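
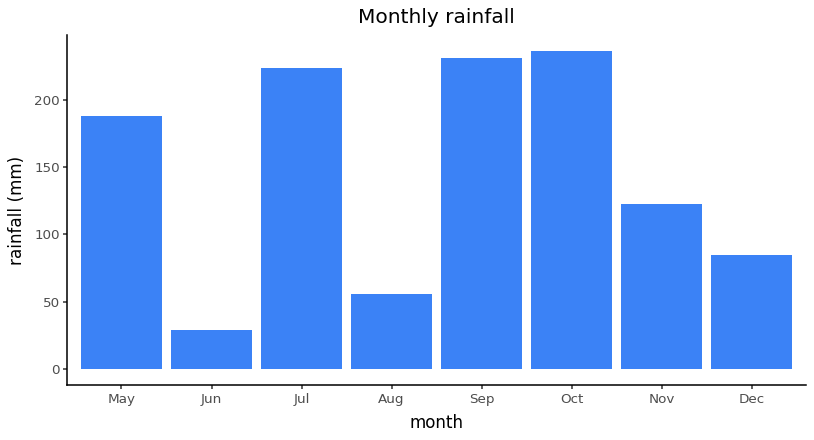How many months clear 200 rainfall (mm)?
3

Above 200: Jul, Sep, Oct.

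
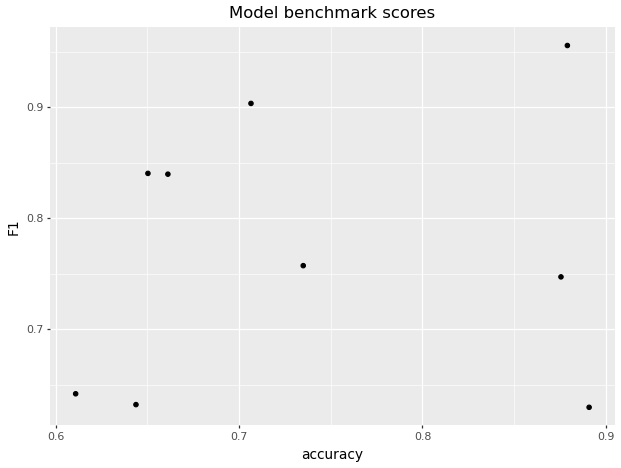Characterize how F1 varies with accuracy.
no clear correlation

Points are roughly uncorrelated; weak (|r| ≈ 0.1).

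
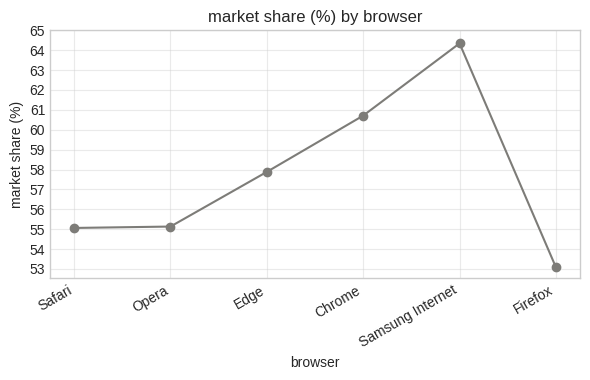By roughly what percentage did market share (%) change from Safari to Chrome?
≈ +10.9%

Safari ≈ 55, Chrome ≈ 61; (61 − 55) / 55 ≈ +10.9%.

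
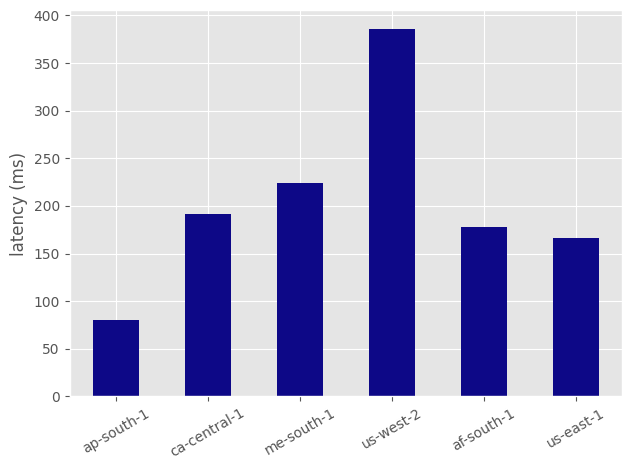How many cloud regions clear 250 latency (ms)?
Above 250: us-west-2.

1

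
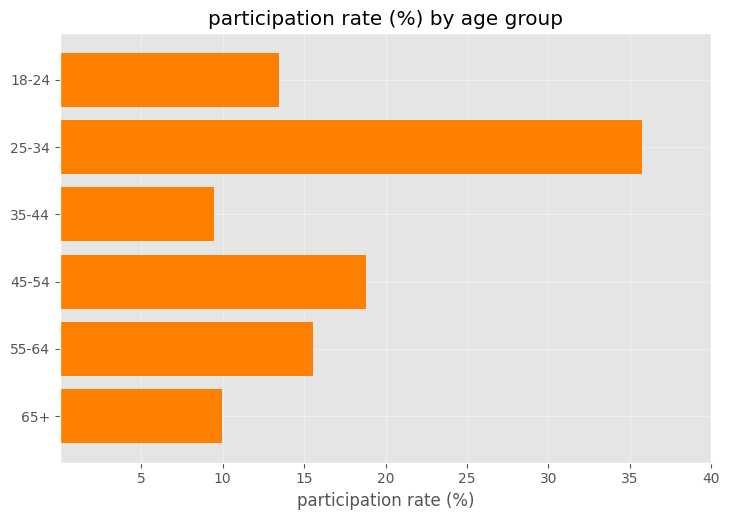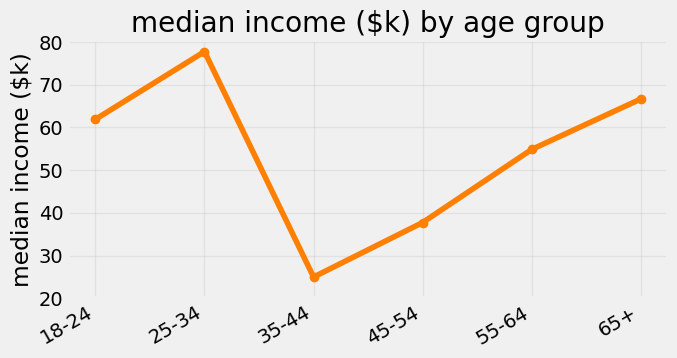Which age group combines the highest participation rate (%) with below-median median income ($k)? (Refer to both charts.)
45-54

Chart 2 median median income ($k) ≈ 60; below-median age groups: 35-44, 45-54, 55-64. Among those, 45-54 has the highest participation rate (%) (≈ 20).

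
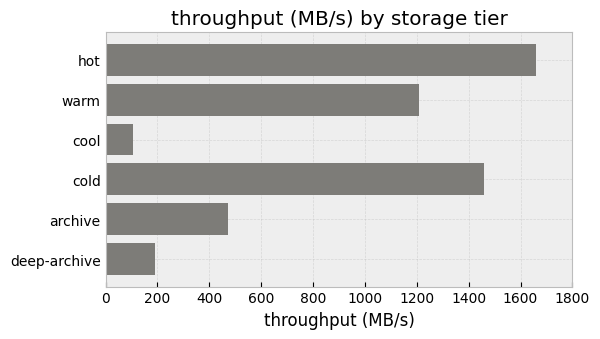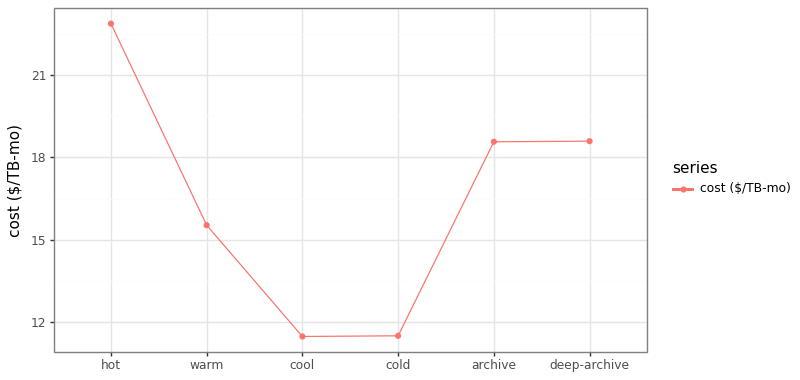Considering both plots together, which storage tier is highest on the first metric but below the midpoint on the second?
cold

Chart 2 median cost ($/TB-mo) ≈ 15; below-median storage tiers: warm, cool, cold. Among those, cold has the highest throughput (MB/s) (≈ 1400).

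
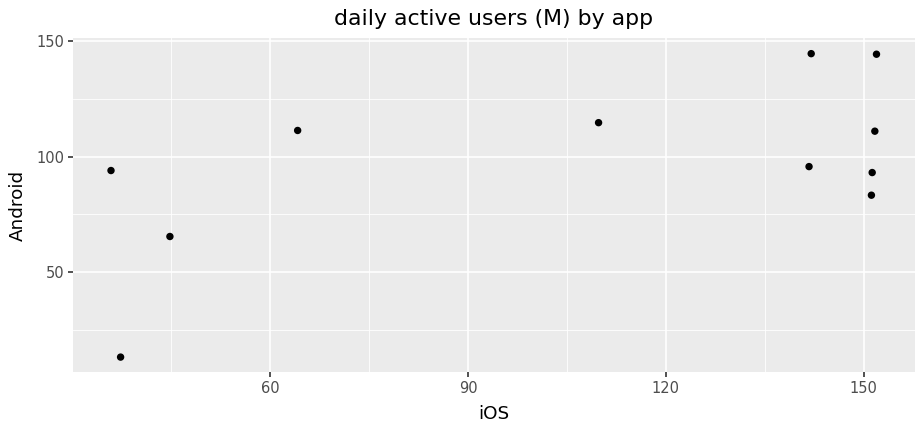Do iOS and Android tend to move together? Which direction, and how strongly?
positive, moderate

Points are positively correlated; moderate (|r| ≈ 0.6).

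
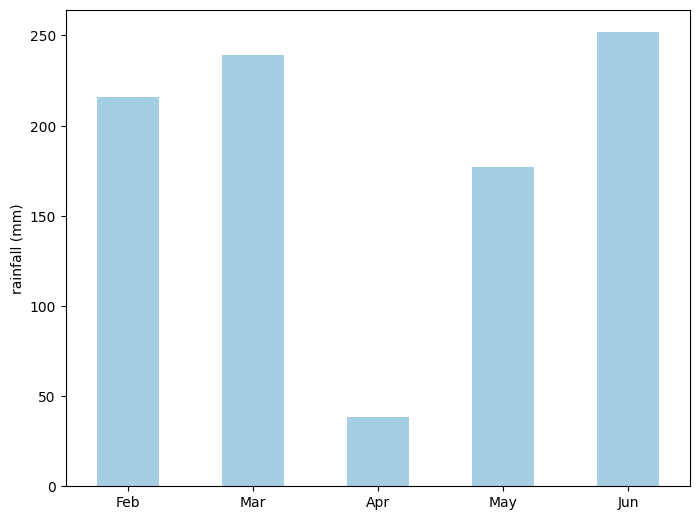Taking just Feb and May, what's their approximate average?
≈ 200

(225 + 175) / 2 ≈ 200.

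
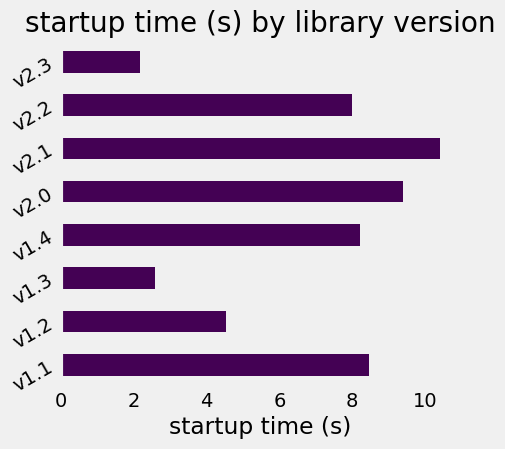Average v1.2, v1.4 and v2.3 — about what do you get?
≈ 5

(5 + 8 + 2) / 3 ≈ 5.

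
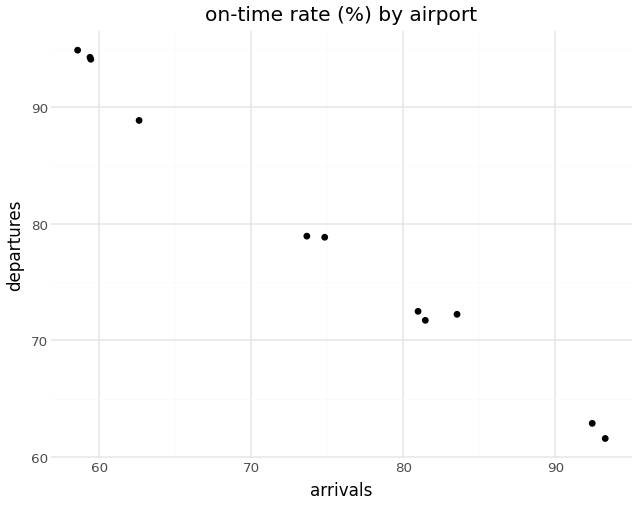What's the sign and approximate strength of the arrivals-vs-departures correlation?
Points are negatively correlated; strong (|r| ≈ 1.0).

negative, strong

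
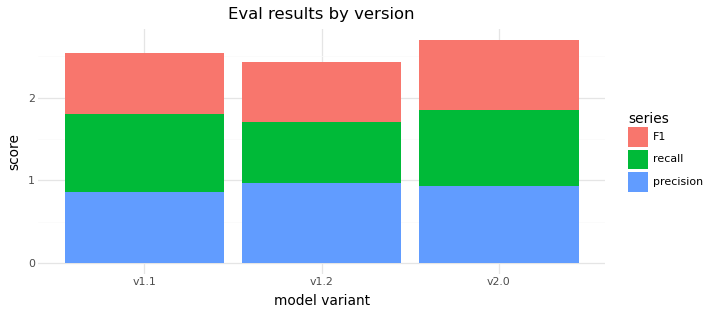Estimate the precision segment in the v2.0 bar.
precision top ≈ 1.0, bottom ≈ 0.0; segment ≈ 1.0.

≈ 1.0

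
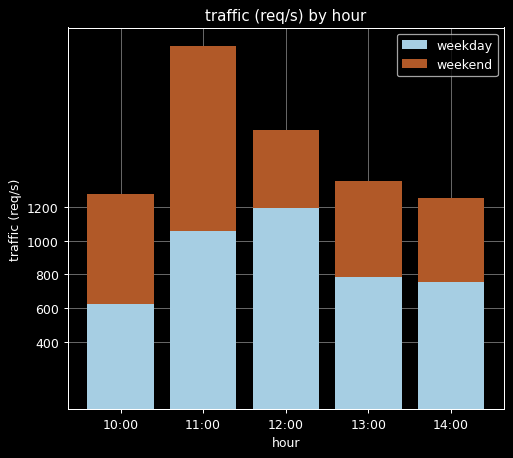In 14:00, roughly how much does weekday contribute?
weekday top ≈ 800, bottom ≈ 0; segment ≈ 800.

≈ 800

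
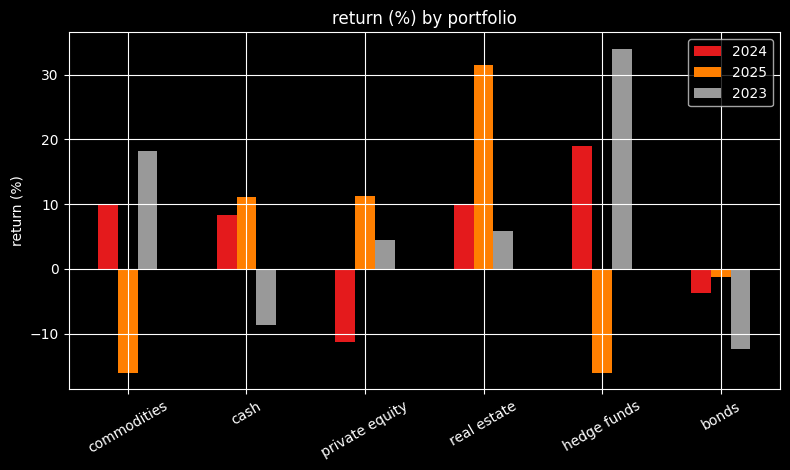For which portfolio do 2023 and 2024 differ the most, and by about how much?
cash: 2023 ≈ -10, 2024 ≈ 10 → gap ≈ 20. Next-largest (private equity) is only ≈ 15.

cash, ≈ 20 %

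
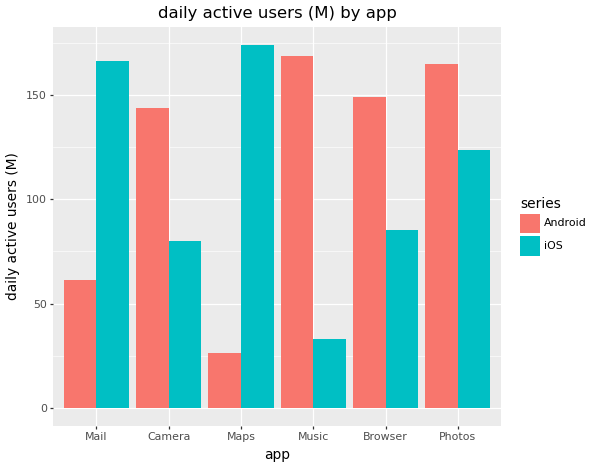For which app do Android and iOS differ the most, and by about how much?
Maps, ≈ 160 M

Maps: Android ≈ 20, iOS ≈ 180 → gap ≈ 160. Next-largest (Music) is only ≈ 120.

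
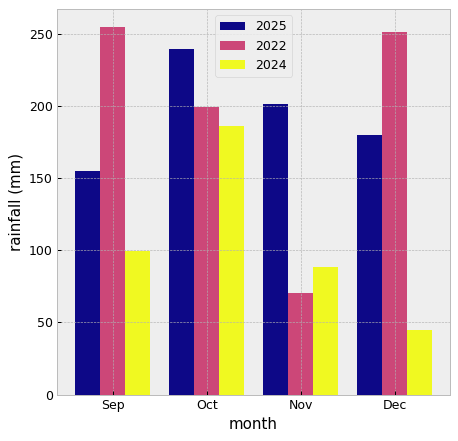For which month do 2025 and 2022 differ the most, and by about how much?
Nov: 2025 ≈ 200, 2022 ≈ 75 → gap ≈ 125. Next-largest (Sep) is only ≈ 100.

Nov, ≈ 125 mm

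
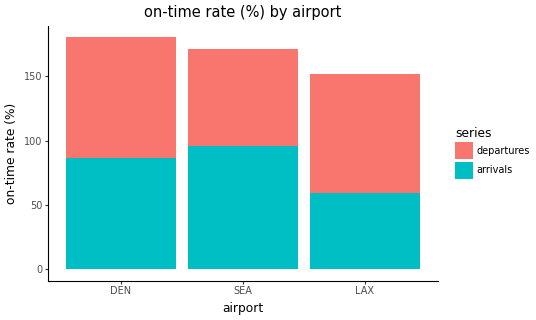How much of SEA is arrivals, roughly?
arrivals top ≈ 100, bottom ≈ 0; segment ≈ 100.

≈ 100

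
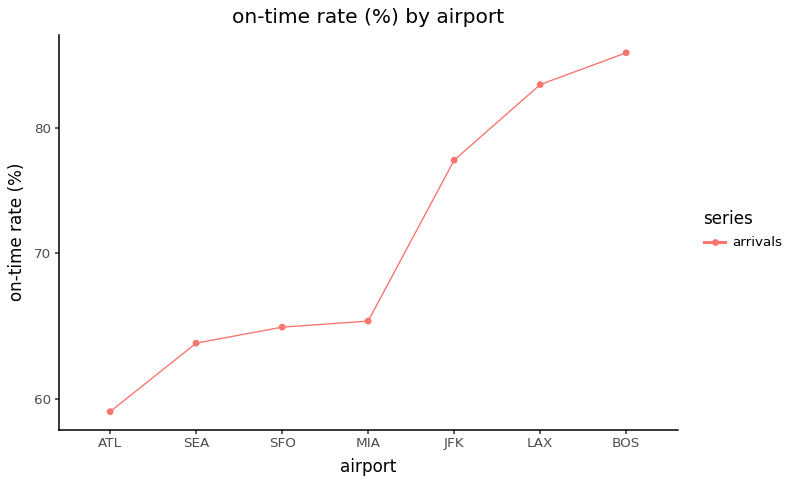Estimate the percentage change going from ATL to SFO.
ATL ≈ 60, SFO ≈ 65; (65 − 60) / 60 ≈ +8.3%.

≈ +8.3%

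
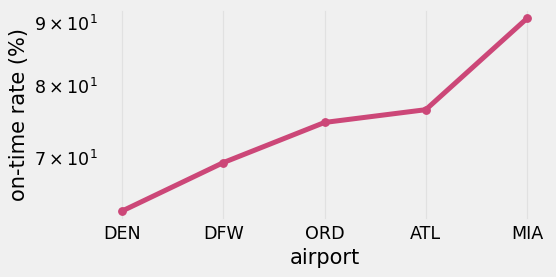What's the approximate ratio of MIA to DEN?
≈ 1.38×

MIA ≈ 90, DEN ≈ 65; 90/65 ≈ 1.38.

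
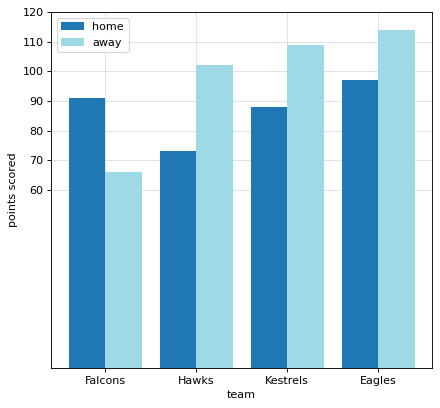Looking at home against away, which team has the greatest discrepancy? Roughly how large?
Hawks, ≈ 30

Hawks: home ≈ 70, away ≈ 100 → gap ≈ 30. Next-largest (Falcons) is only ≈ 20.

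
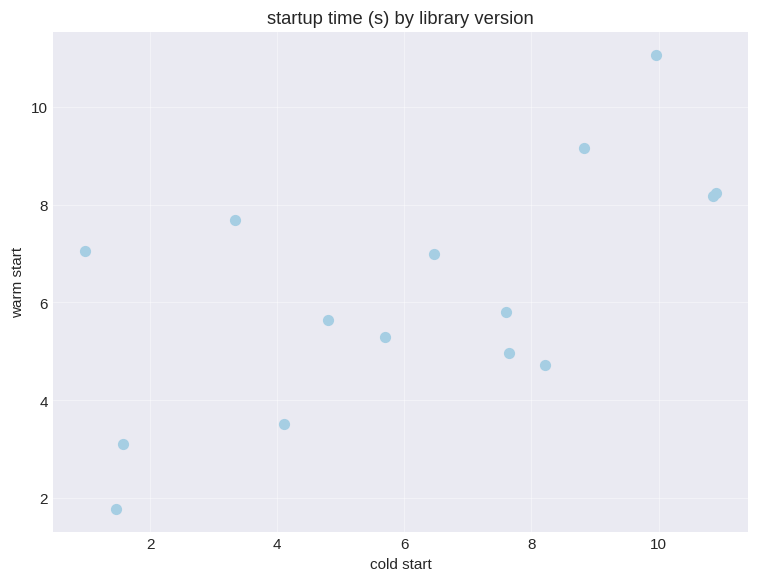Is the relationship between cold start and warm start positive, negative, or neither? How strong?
positive, moderate

Points are positively correlated; moderate (|r| ≈ 0.6).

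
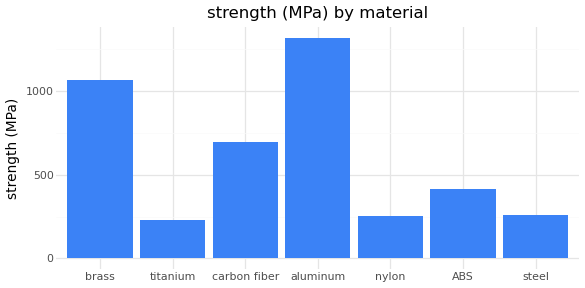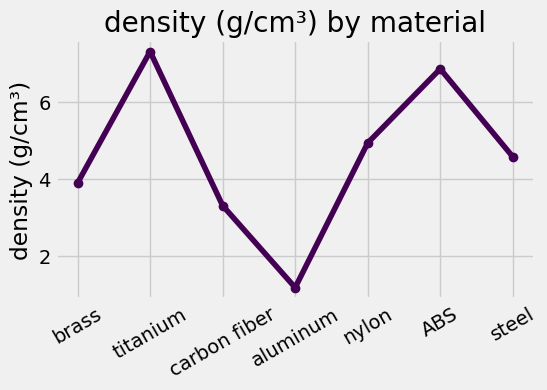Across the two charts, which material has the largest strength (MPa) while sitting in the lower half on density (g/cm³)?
aluminum

Chart 2 median density (g/cm³) ≈ 5; below-median materials: brass, carbon fiber, aluminum. Among those, aluminum has the highest strength (MPa) (≈ 1400).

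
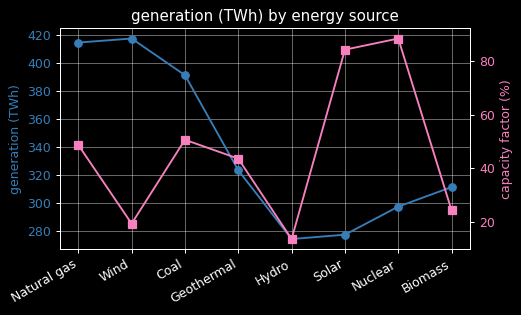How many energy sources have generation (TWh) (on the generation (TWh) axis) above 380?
Above 380: Natural gas, Wind, Coal.

3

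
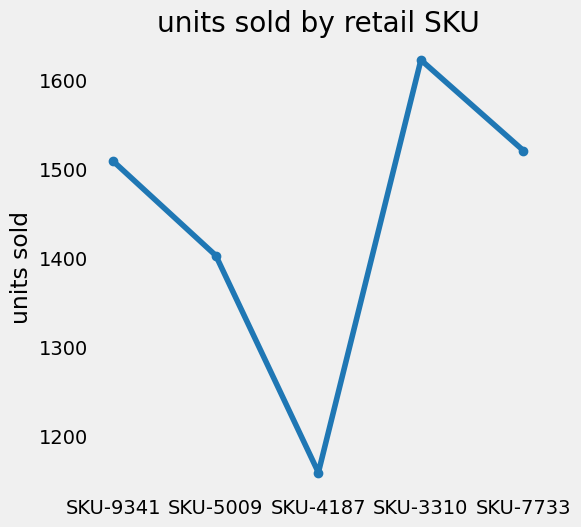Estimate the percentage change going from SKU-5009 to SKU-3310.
SKU-5009 ≈ 1400, SKU-3310 ≈ 1600; (1600 − 1400) / 1400 ≈ +14.3%.

≈ +14.3%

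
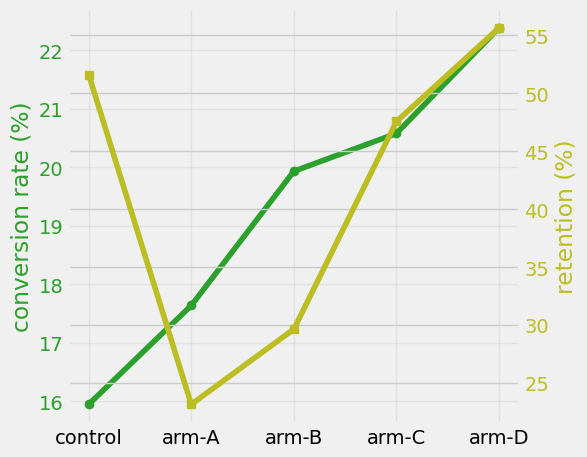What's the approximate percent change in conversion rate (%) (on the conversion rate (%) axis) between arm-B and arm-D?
≈ +10%

arm-B ≈ 20, arm-D ≈ 22; (22 − 20) / 20 ≈ +10%.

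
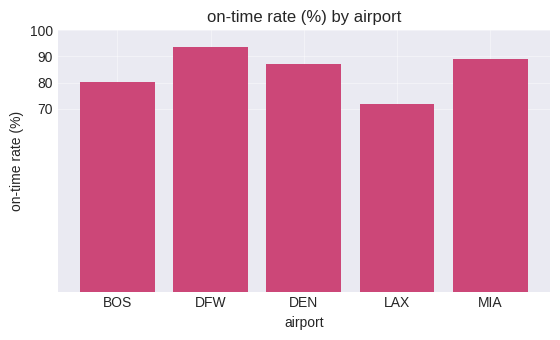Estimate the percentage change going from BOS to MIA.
≈ +12.5%

BOS ≈ 80, MIA ≈ 90; (90 − 80) / 80 ≈ +12.5%.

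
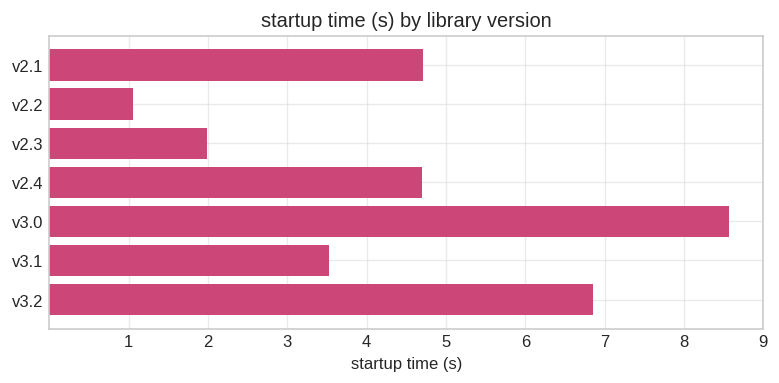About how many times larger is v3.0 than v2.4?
v3.0 ≈ 9, v2.4 ≈ 5; 9/5 ≈ 1.8.

≈ 1.8×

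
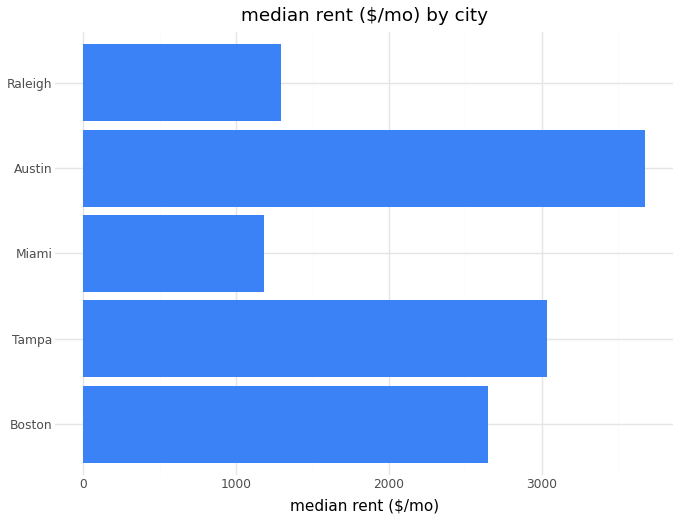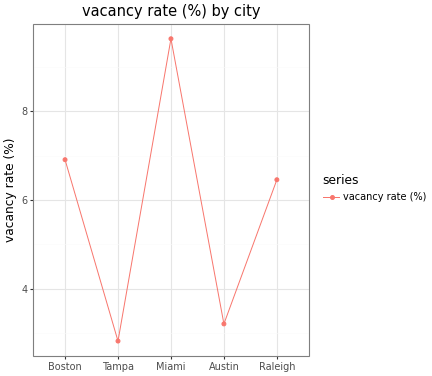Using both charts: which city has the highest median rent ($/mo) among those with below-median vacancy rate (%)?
Chart 2 median vacancy rate (%) ≈ 6; below-median cities: Tampa, Austin. Among those, Austin has the highest median rent ($/mo) (≈ 3500).

Austin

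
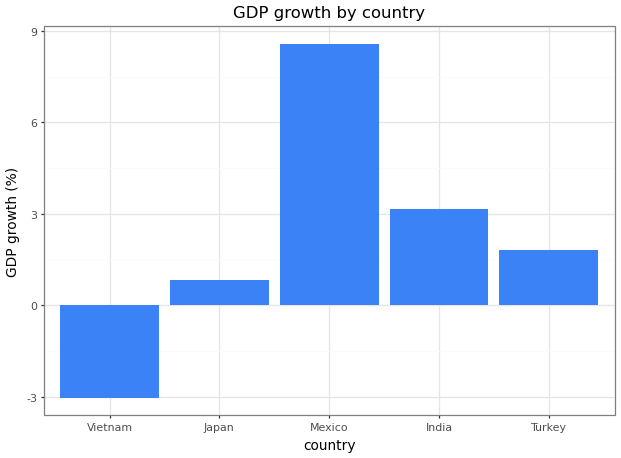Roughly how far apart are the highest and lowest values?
≈ 12

Max Mexico ≈ 9, min Vietnam ≈ -3; range ≈ 12.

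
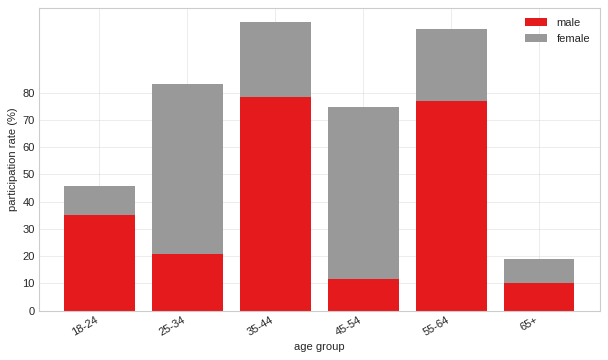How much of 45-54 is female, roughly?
female top ≈ 70, bottom ≈ 10; segment ≈ 60.

≈ 60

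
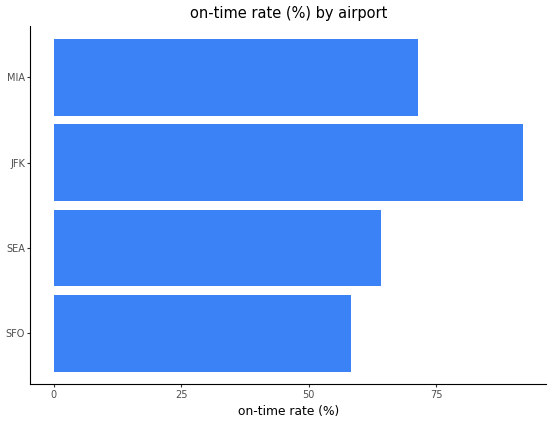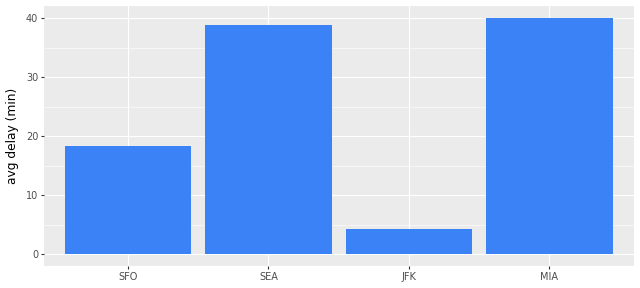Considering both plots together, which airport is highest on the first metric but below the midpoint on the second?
Chart 2 median avg delay (min) ≈ 30; below-median airports: SFO, JFK. Among those, JFK has the highest on-time rate (%) (≈ 90).

JFK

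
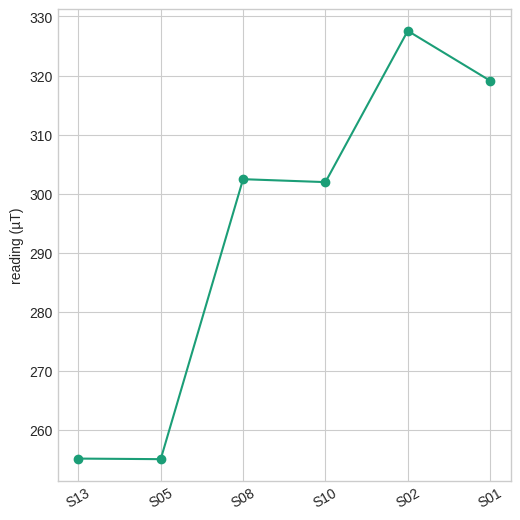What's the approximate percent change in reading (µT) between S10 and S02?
≈ +10%

S10 ≈ 300, S02 ≈ 330; (330 − 300) / 300 ≈ +10%.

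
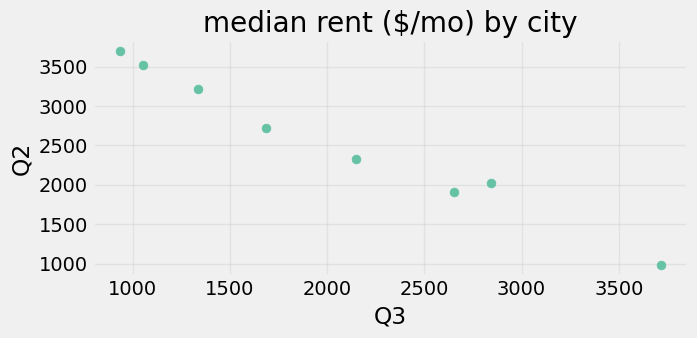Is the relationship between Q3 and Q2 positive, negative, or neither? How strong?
Points are negatively correlated; strong (|r| ≈ 1.0).

negative, strong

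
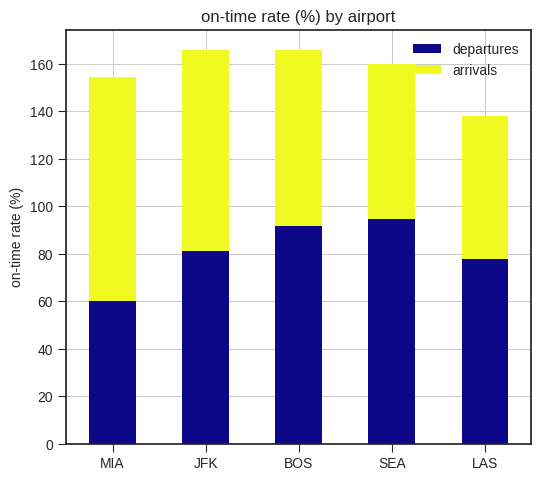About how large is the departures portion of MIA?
departures top ≈ 60, bottom ≈ 0; segment ≈ 60.

≈ 60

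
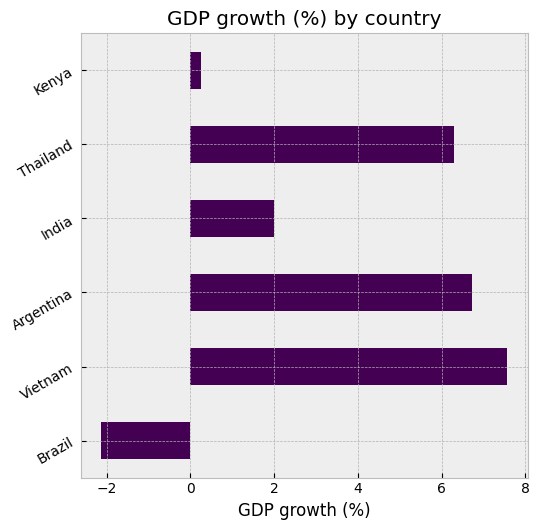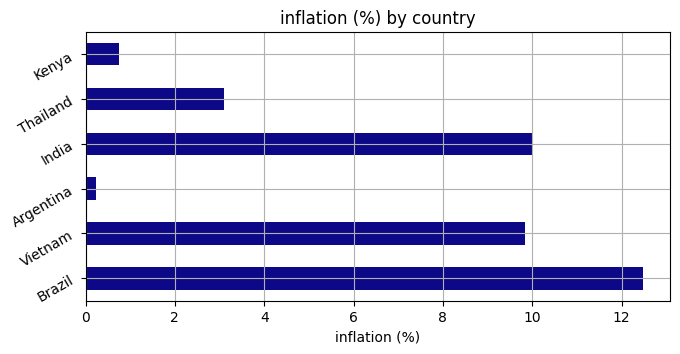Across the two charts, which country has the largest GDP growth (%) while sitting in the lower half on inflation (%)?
Chart 2 median inflation (%) ≈ 6; below-median countries: Argentina, Thailand, Kenya. Among those, Argentina has the highest GDP growth (%) (≈ 7).

Argentina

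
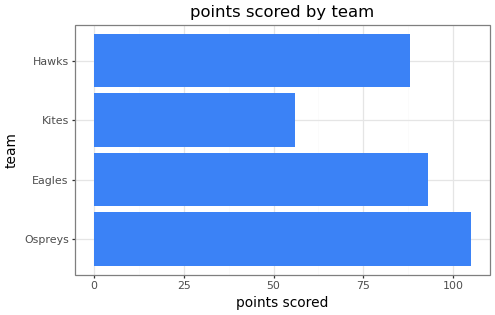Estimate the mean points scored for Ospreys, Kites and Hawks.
(100 + 60 + 90) / 3 ≈ 83.

≈ 83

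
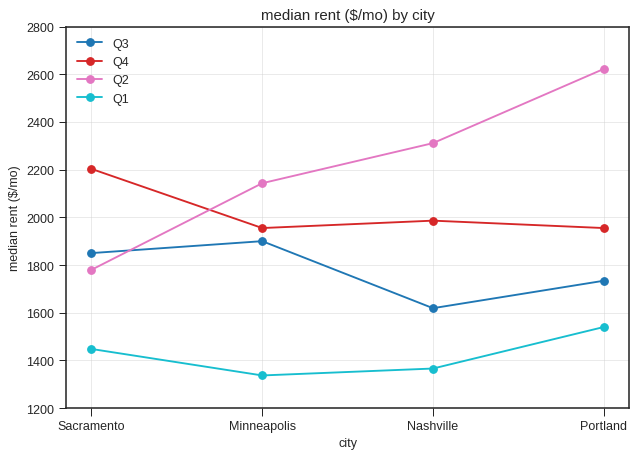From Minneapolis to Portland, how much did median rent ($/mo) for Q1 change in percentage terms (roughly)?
≈ +14.3%

Minneapolis ≈ 1400, Portland ≈ 1600; (1600 − 1400) / 1400 ≈ +14.3%.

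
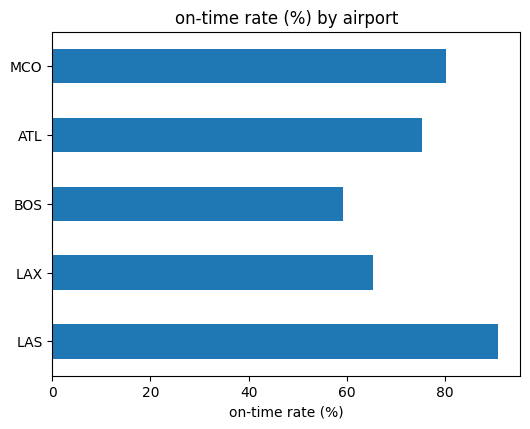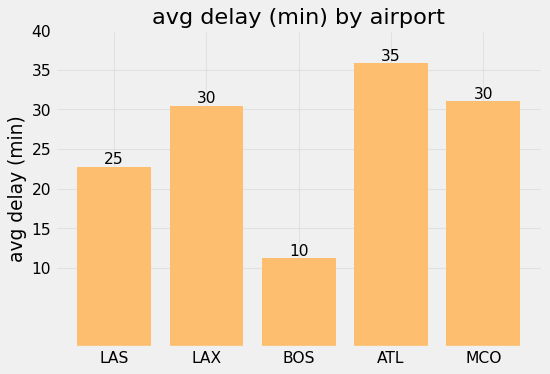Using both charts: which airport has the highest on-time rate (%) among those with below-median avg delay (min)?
Chart 2 median avg delay (min) ≈ 30; below-median airports: LAS, BOS. Among those, LAS has the highest on-time rate (%) (≈ 90).

LAS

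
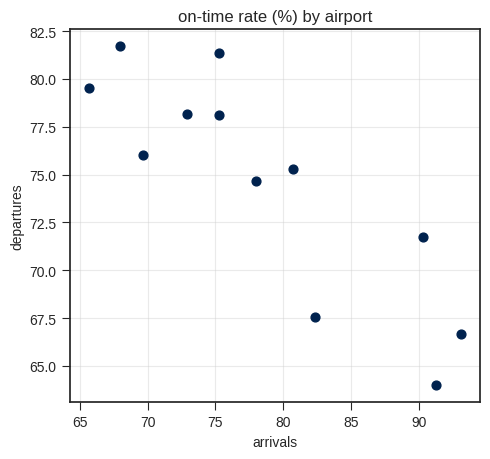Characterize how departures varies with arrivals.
negative, strong

Points are negatively correlated; strong (|r| ≈ 0.9).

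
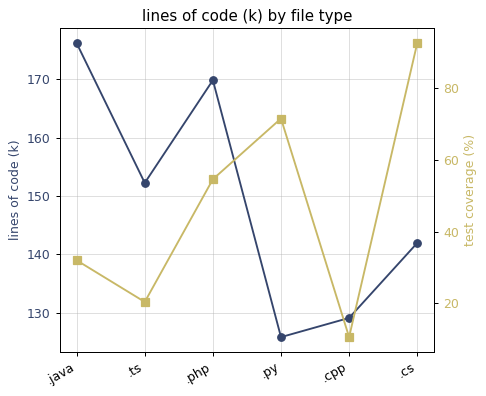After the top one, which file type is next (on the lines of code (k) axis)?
Top 3 (on the lines of code (k) axis): .java ≈ 175, .php ≈ 170, .ts ≈ 150.

.php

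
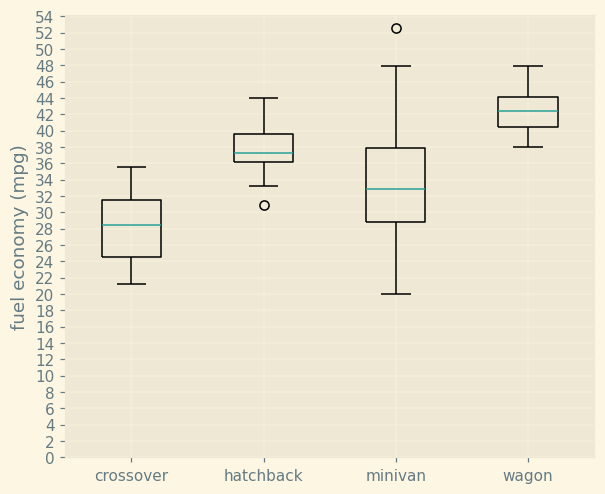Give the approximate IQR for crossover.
≈ 8

Q3 ≈ 32, Q1 ≈ 24; IQR ≈ 8.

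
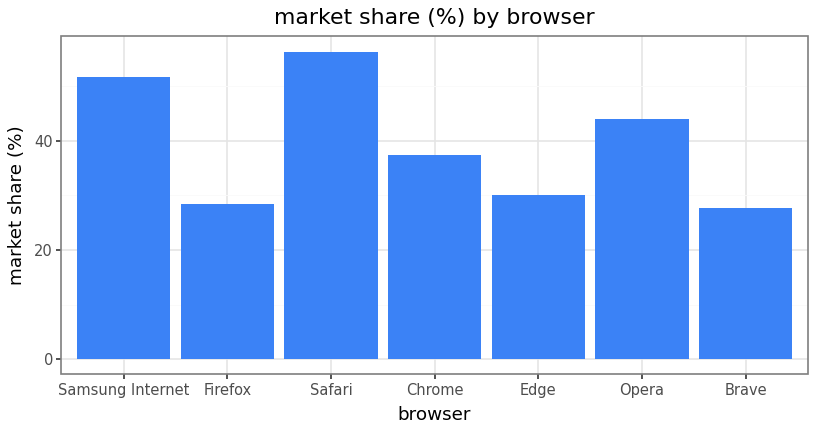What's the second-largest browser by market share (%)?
Top 3: Safari ≈ 55, Samsung Internet ≈ 50, Opera ≈ 45.

Samsung Internet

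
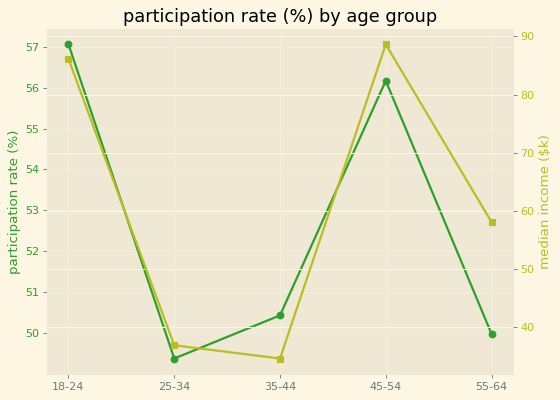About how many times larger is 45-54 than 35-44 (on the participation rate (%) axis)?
45-54 ≈ 56, 35-44 ≈ 50; 56/50 ≈ 1.12.

≈ 1.12×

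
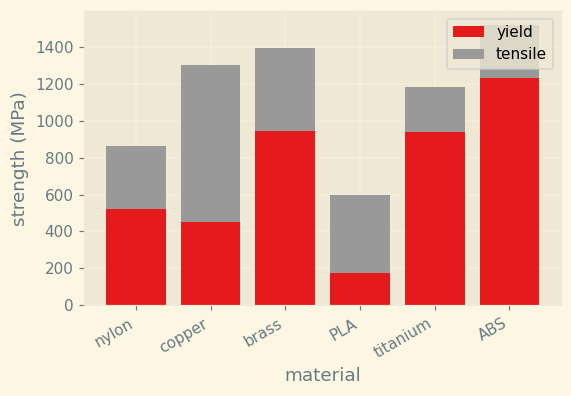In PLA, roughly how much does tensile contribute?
≈ 400

tensile top ≈ 600, bottom ≈ 200; segment ≈ 400.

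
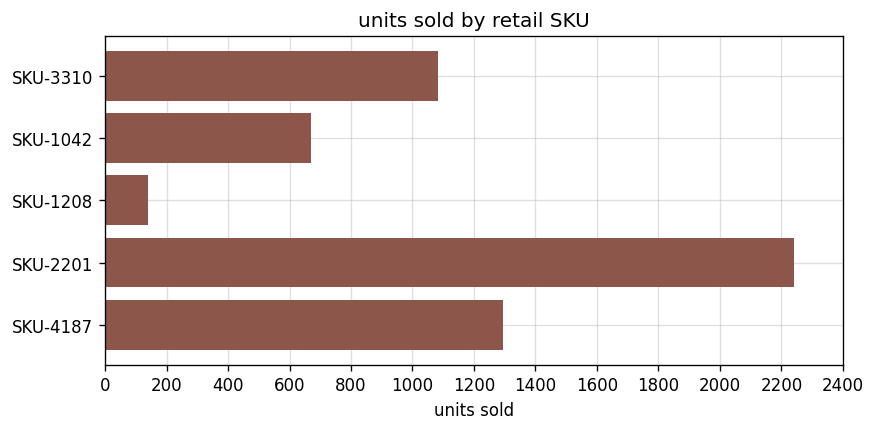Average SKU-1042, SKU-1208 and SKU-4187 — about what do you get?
(600 + 200 + 1200) / 3 ≈ 667.

≈ 667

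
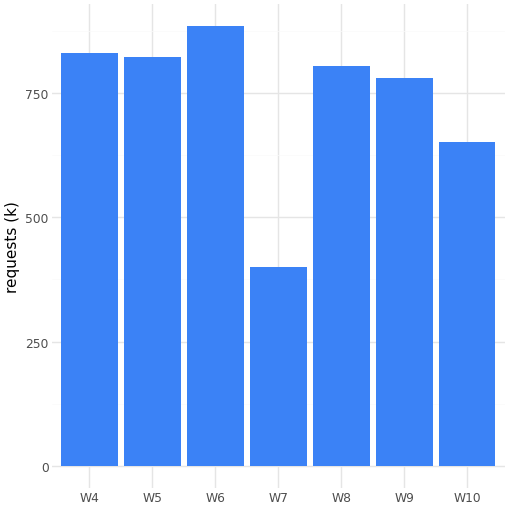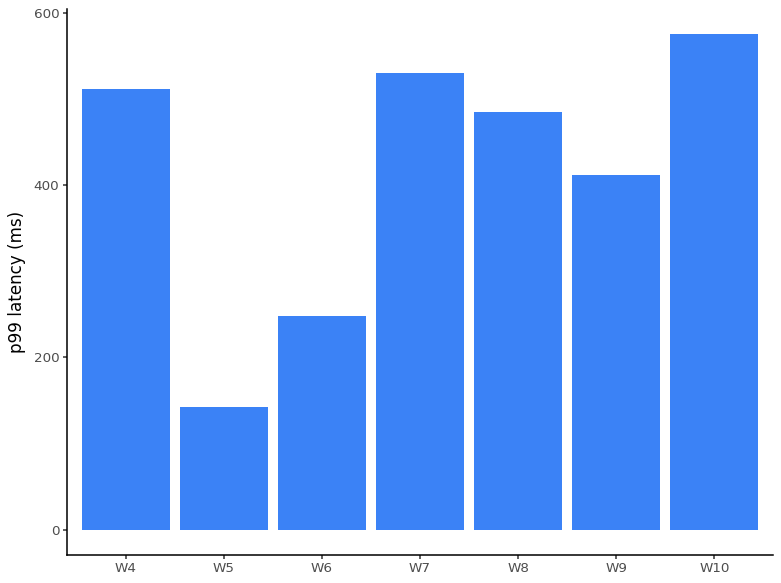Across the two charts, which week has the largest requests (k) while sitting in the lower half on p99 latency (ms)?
Chart 2 median p99 latency (ms) ≈ 500; below-median weeks: W5, W6, W9. Among those, W6 has the highest requests (k) (≈ 900).

W6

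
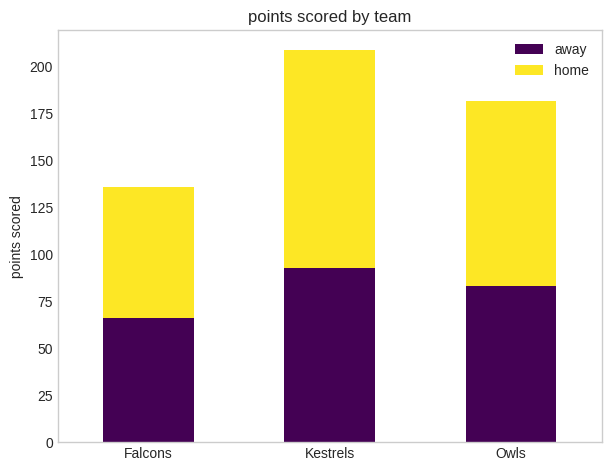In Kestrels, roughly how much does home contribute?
≈ 100

home top ≈ 200, bottom ≈ 100; segment ≈ 100.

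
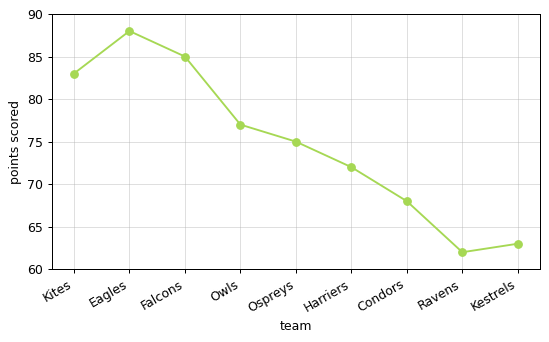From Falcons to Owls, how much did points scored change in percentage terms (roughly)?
≈ -11.8%

Falcons ≈ 85, Owls ≈ 75; (75 − 85) / 85 ≈ -11.8%.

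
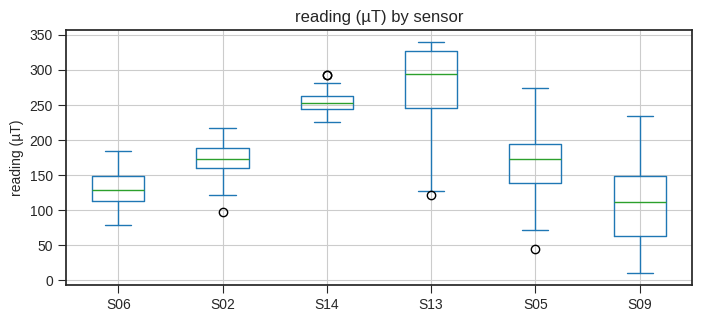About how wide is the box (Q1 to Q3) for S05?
Q3 ≈ 200, Q1 ≈ 140; IQR ≈ 60.

≈ 60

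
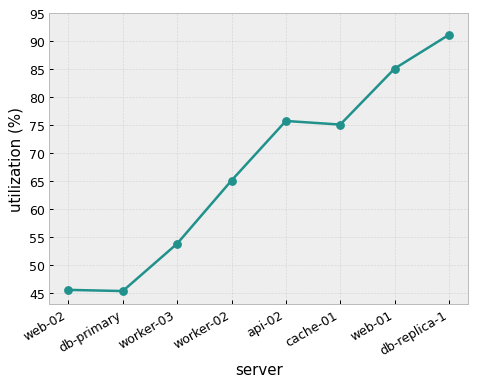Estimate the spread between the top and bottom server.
≈ 45

Max db-replica-1 ≈ 90, min db-primary ≈ 45; range ≈ 45.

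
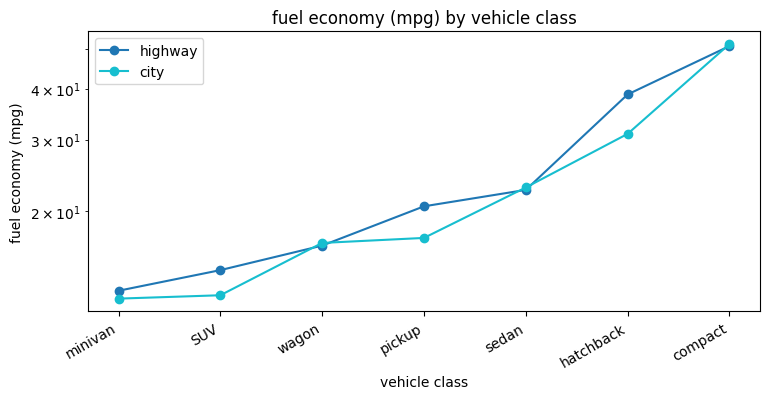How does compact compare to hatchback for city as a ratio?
compact ≈ 50, hatchback ≈ 30; 50/30 ≈ 1.67.

≈ 1.67×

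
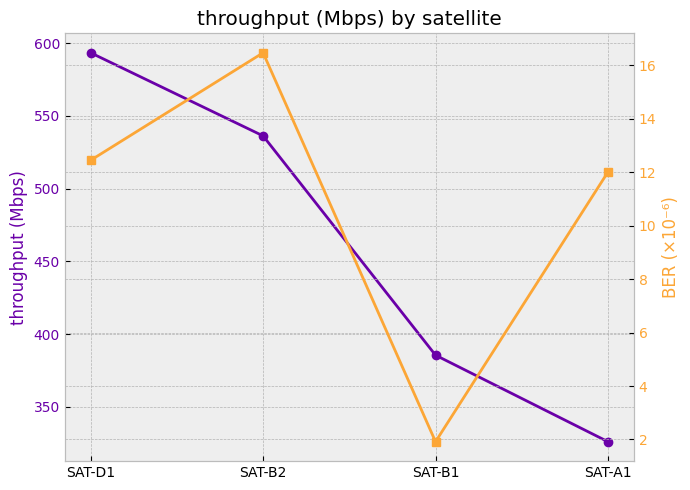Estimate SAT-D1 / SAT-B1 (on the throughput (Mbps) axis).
SAT-D1 ≈ 600, SAT-B1 ≈ 375; 600/375 ≈ 1.6.

≈ 1.6×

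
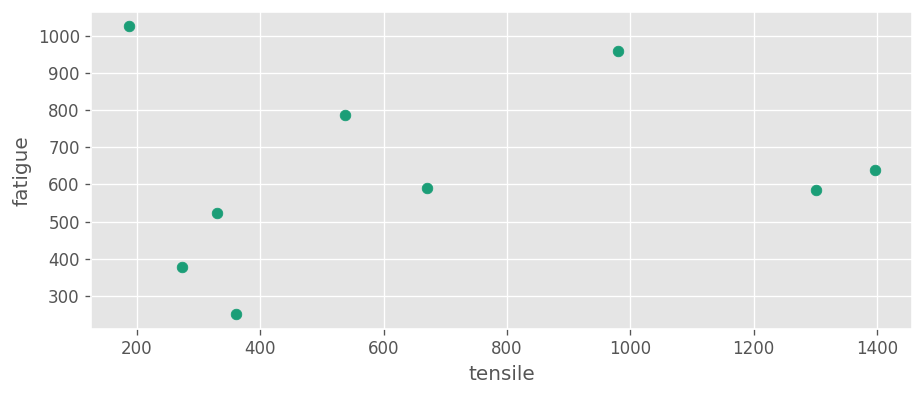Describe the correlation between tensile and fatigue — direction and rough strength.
Points are roughly uncorrelated; weak (|r| ≈ 0.1).

no clear correlation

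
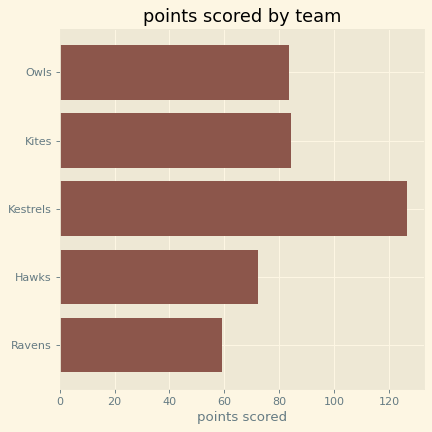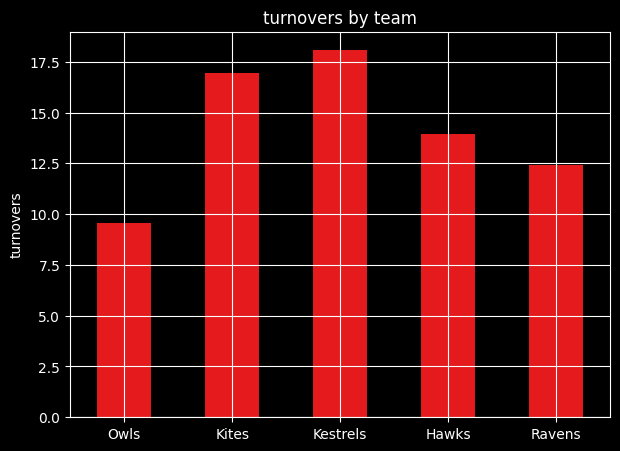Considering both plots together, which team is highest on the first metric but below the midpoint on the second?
Owls

Chart 2 median turnovers ≈ 14; below-median teams: Owls, Ravens. Among those, Owls has the highest points scored (≈ 80).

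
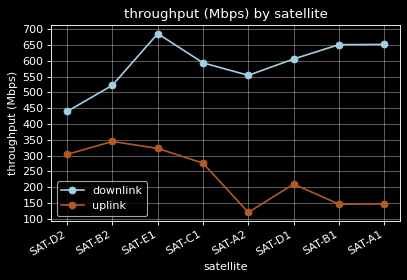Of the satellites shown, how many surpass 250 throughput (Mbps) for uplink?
Above 250: SAT-D2, SAT-B2, SAT-E1, SAT-C1.

4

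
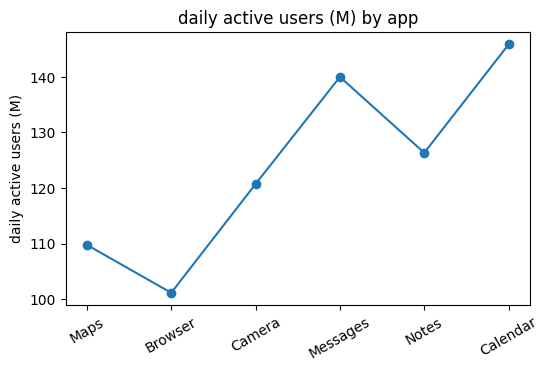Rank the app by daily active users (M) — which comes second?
Top 3: Calendar ≈ 145, Messages ≈ 140, Notes ≈ 125.

Messages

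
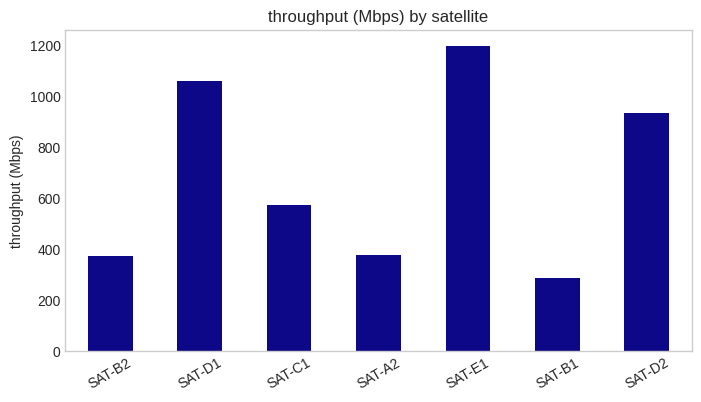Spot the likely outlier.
SAT-E1

SAT-E1 ≈ 1200; the rest sit between ≈ 300 and ≈ 1100.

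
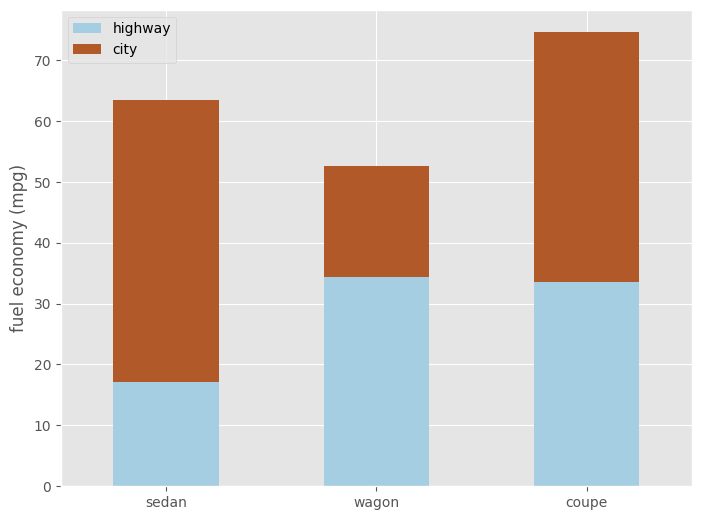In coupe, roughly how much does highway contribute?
≈ 30

highway top ≈ 30, bottom ≈ 0; segment ≈ 30.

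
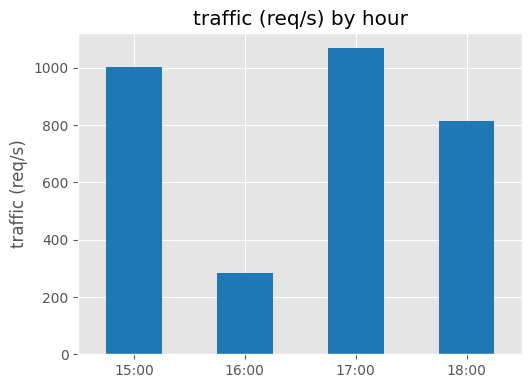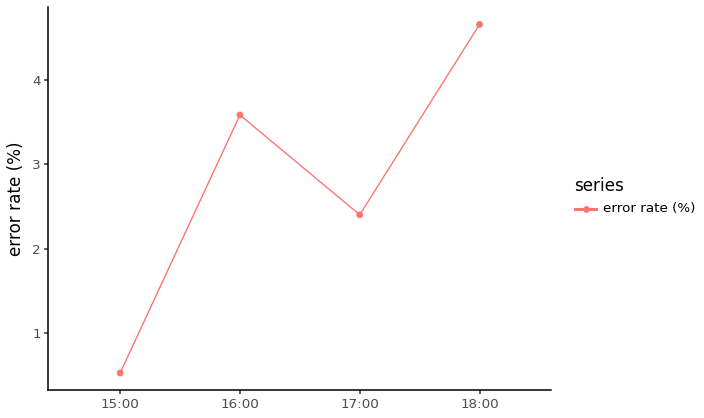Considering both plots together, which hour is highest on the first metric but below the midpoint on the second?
Chart 2 median error rate (%) ≈ 3; below-median hours: 15:00, 17:00. Among those, 17:00 has the highest traffic (req/s) (≈ 1100).

17:00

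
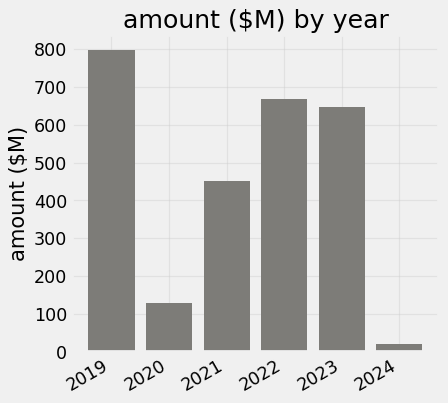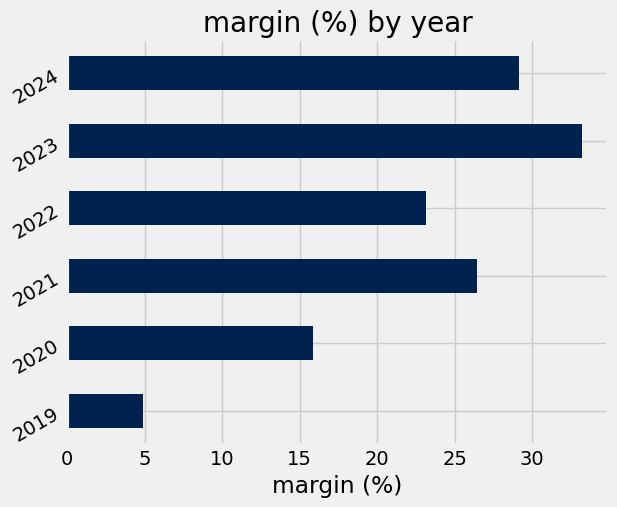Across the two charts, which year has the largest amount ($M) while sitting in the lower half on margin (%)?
2019

Chart 2 median margin (%) ≈ 25; below-median years: 2019, 2020, 2022. Among those, 2019 has the highest amount ($M) (≈ 800).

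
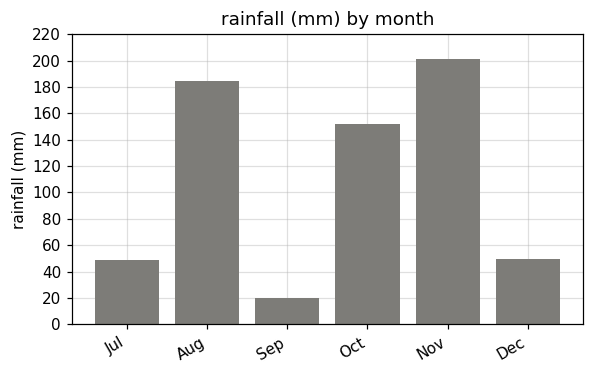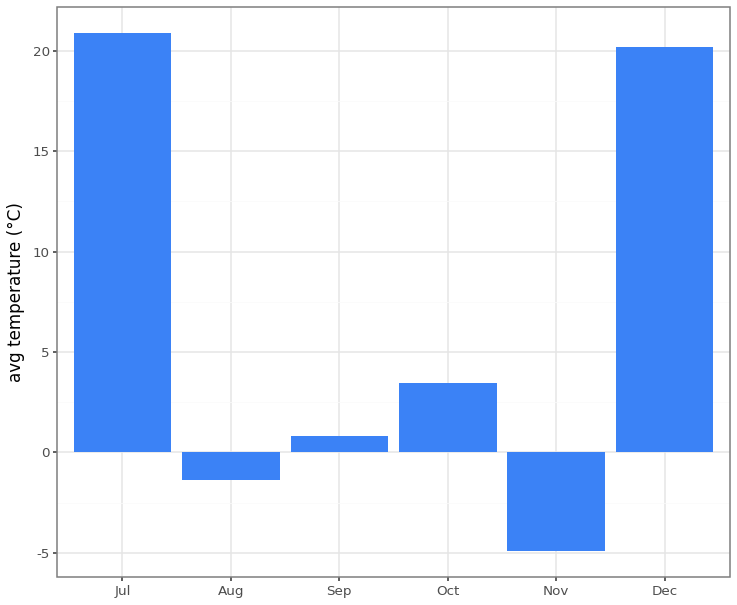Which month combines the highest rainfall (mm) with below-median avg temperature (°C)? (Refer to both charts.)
Chart 2 median avg temperature (°C) ≈ 2; below-median months: Aug, Sep, Nov. Among those, Nov has the highest rainfall (mm) (≈ 200).

Nov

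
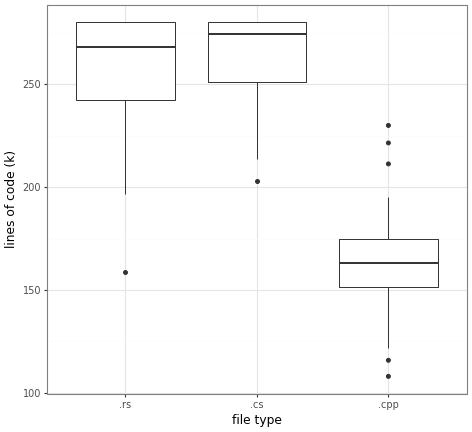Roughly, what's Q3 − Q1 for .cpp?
≈ 20

Q3 ≈ 170, Q1 ≈ 150; IQR ≈ 20.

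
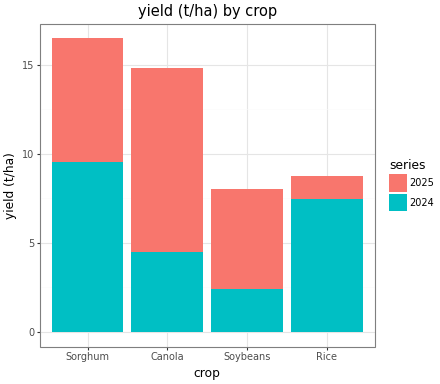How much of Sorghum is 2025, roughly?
2025 top ≈ 16, bottom ≈ 10; segment ≈ 6.

≈ 6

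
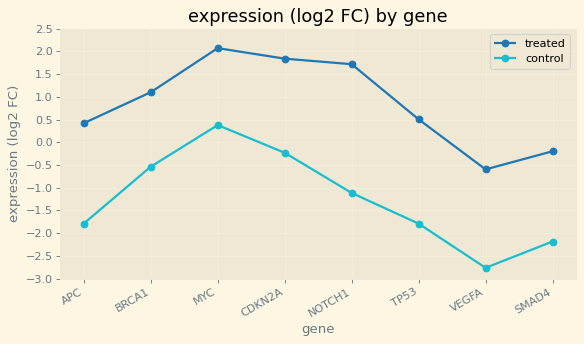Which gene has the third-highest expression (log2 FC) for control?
Top 4 for control: MYC ≈ 0.5, CDKN2A ≈ 0.0, BRCA1 ≈ -0.5, NOTCH1 ≈ -1.0.

BRCA1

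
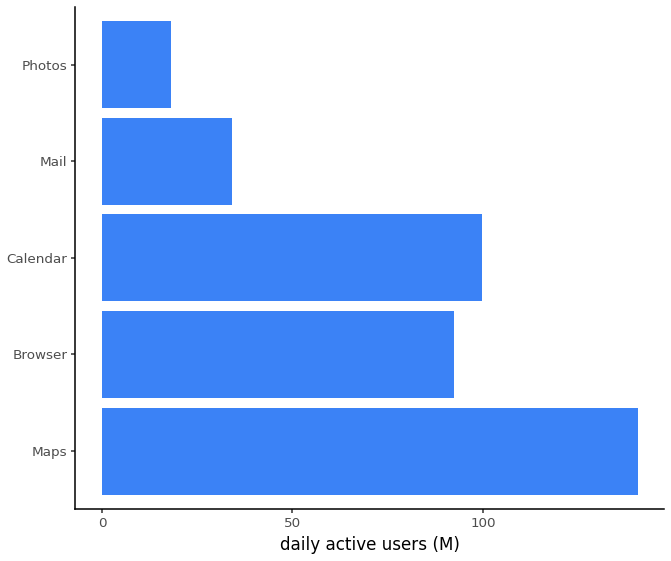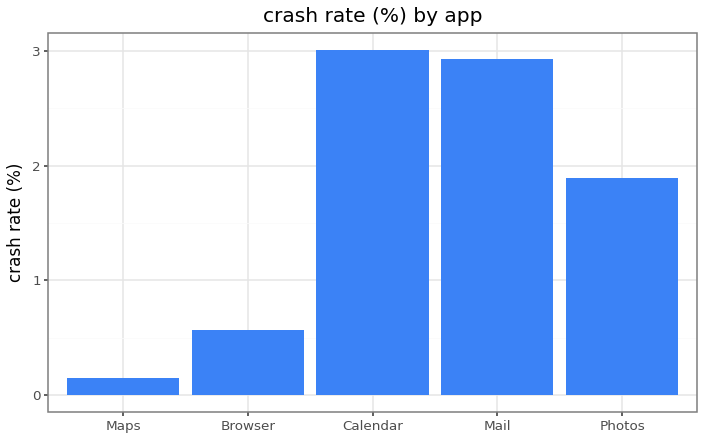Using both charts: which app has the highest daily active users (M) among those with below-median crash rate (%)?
Chart 2 median crash rate (%) ≈ 2; below-median apps: Maps, Browser. Among those, Maps has the highest daily active users (M) (≈ 140).

Maps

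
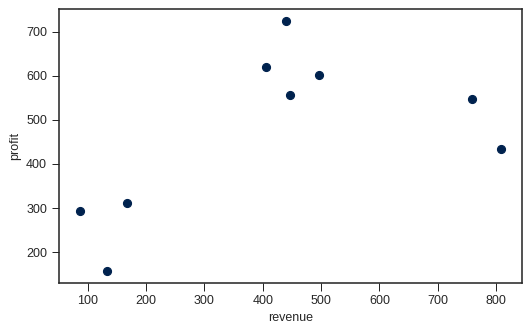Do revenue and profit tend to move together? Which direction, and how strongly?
positive, moderate

Points are positively correlated; moderate (|r| ≈ 0.6).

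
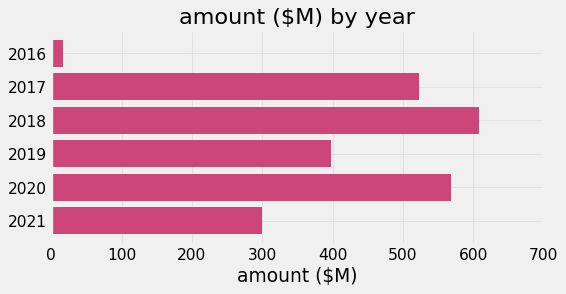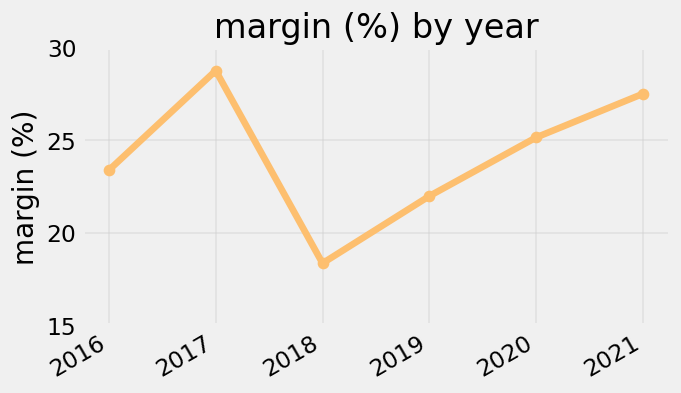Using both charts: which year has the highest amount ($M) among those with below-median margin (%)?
Chart 2 median margin (%) ≈ 25; below-median years: 2016, 2018, 2019. Among those, 2018 has the highest amount ($M) (≈ 600).

2018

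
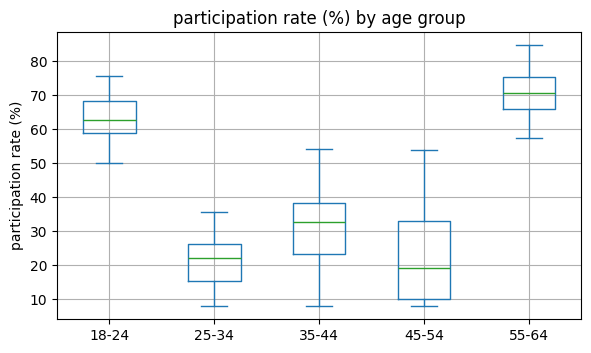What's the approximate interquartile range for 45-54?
≈ 25

Q3 ≈ 35, Q1 ≈ 10; IQR ≈ 25.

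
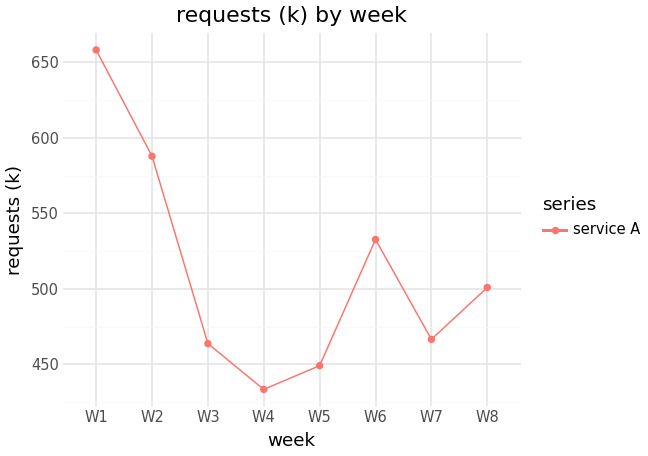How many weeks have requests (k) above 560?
Above 560: W1, W2.

2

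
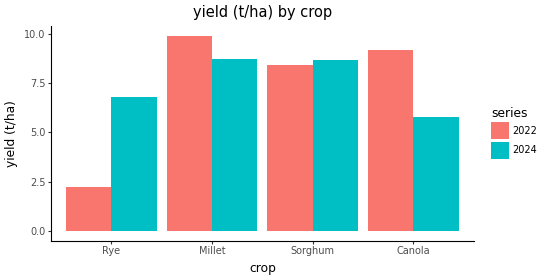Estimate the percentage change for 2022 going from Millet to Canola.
Millet ≈ 10, Canola ≈ 9; (9 − 10) / 10 ≈ -10%.

≈ -10%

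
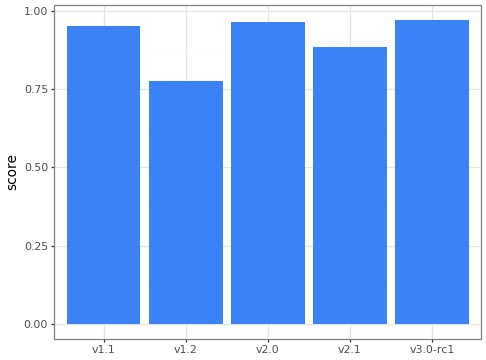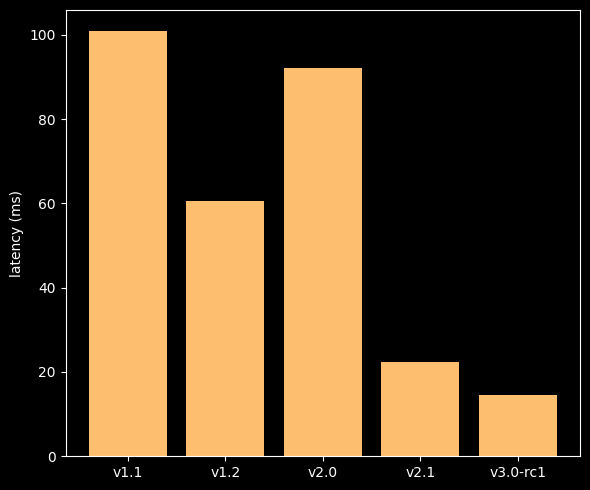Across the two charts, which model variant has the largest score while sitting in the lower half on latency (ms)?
v3.0-rc1

Chart 2 median latency (ms) ≈ 60; below-median model variants: v2.1, v3.0-rc1. Among those, v3.0-rc1 has the highest score (≈ 1).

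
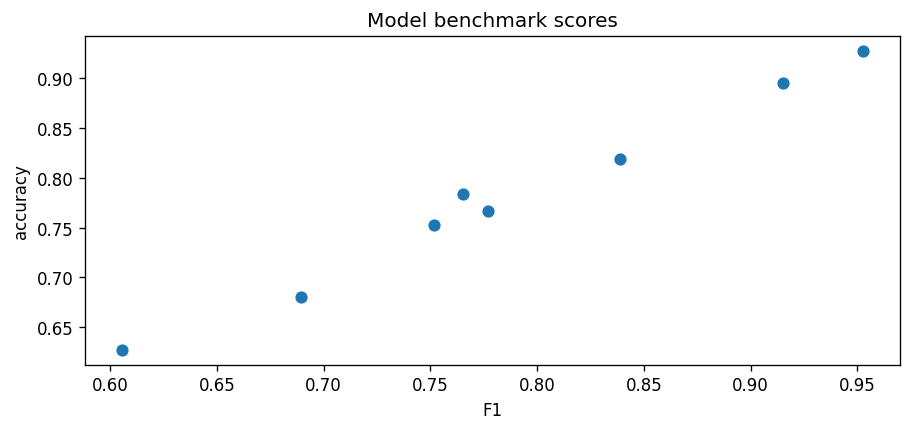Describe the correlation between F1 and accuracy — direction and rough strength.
Points are positively correlated; strong (|r| ≈ 1.0).

positive, strong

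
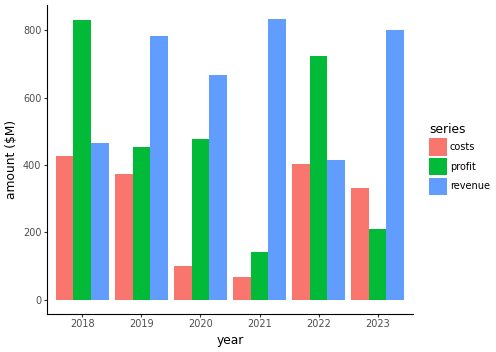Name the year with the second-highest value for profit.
2022

Top 3 for profit: 2018 ≈ 800, 2022 ≈ 700, 2020 ≈ 500.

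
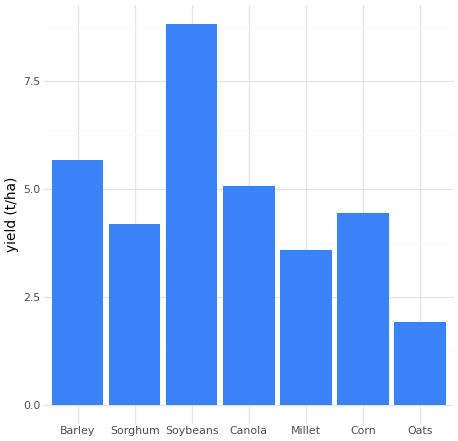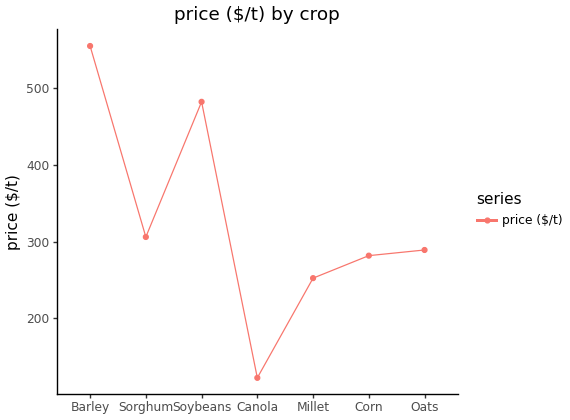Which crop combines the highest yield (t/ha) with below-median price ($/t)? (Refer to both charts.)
Canola

Chart 2 median price ($/t) ≈ 300; below-median crops: Canola, Millet, Corn. Among those, Canola has the highest yield (t/ha) (≈ 5).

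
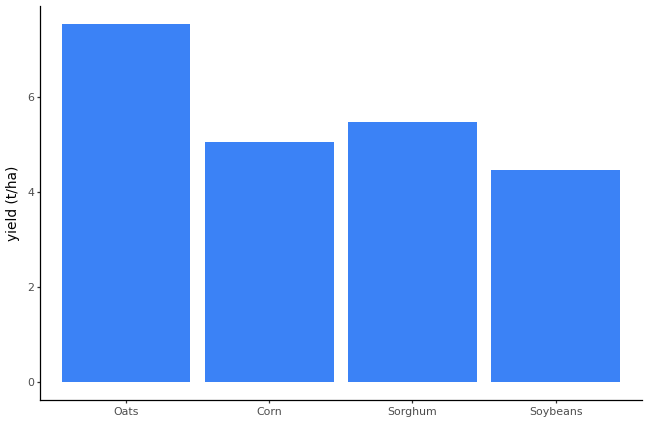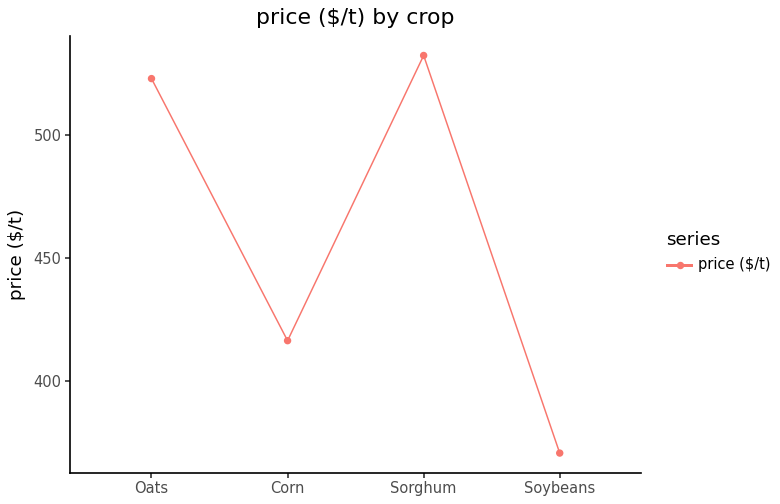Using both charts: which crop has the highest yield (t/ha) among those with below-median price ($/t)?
Chart 2 median price ($/t) ≈ 450; below-median crops: Corn, Soybeans. Among those, Corn has the highest yield (t/ha) (≈ 5).

Corn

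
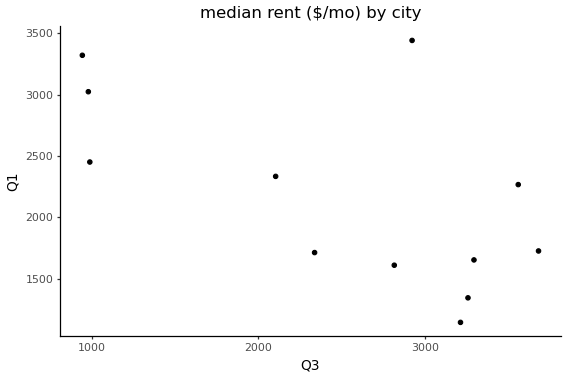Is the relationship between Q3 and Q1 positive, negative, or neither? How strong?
Points are negatively correlated; moderate (|r| ≈ 0.6).

negative, moderate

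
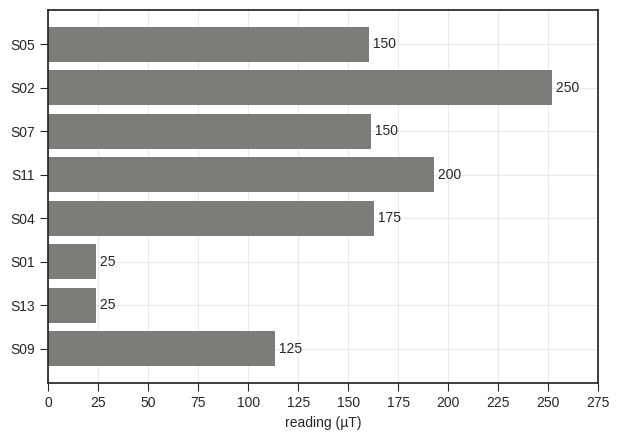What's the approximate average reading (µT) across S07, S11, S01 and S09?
≈ 125

(150 + 200 + 25 + 125) / 4 ≈ 125.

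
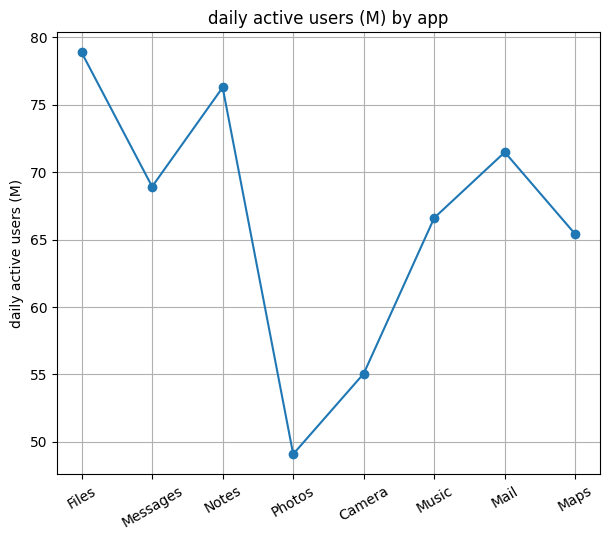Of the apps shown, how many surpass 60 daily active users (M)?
Above 60: Files, Messages, Notes, Music, Mail, Maps.

6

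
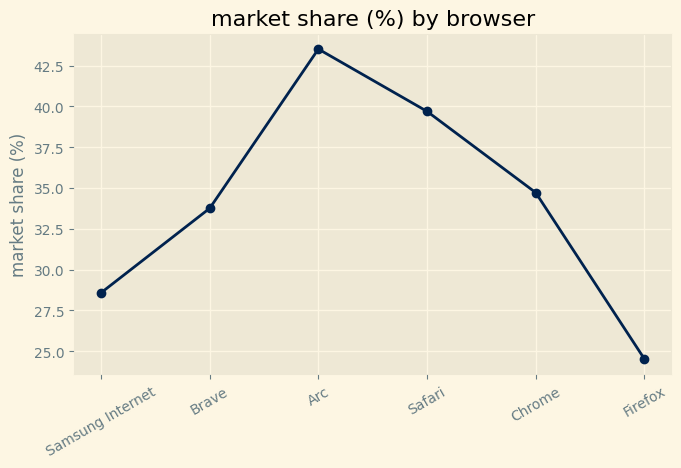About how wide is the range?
≈ 20

Max Arc ≈ 44, min Firefox ≈ 24; range ≈ 20.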